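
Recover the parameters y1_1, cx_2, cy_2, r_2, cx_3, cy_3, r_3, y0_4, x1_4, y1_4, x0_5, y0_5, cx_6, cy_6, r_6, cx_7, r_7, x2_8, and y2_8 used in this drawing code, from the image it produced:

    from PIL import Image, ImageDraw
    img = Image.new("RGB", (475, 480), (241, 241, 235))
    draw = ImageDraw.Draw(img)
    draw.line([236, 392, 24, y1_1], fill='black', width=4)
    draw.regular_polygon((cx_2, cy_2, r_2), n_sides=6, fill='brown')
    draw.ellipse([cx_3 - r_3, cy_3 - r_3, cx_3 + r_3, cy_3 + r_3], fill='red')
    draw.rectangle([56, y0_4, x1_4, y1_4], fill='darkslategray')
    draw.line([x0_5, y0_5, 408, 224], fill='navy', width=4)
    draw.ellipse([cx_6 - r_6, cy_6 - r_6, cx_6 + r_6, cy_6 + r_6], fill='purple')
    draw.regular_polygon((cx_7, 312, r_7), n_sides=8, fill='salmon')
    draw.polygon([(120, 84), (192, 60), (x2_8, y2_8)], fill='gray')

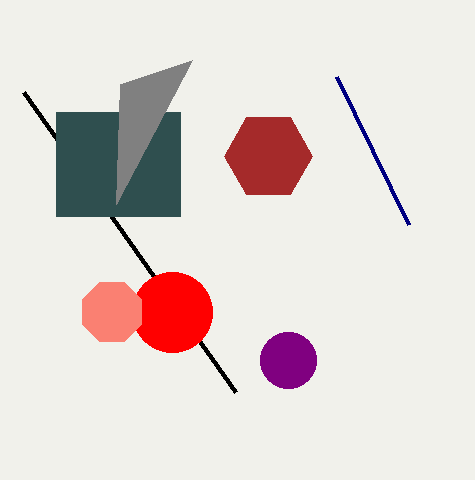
y1_1 = 92; cx_2 = 268; cy_2 = 156; r_2 = 44; cx_3 = 172; cy_3 = 312; r_3 = 40; y0_4 = 112; x1_4 = 180; y1_4 = 216; x0_5 = 336; y0_5 = 76; cx_6 = 288; cy_6 = 360; r_6 = 28; cx_7 = 112; r_7 = 32; x2_8 = 116; y2_8 = 204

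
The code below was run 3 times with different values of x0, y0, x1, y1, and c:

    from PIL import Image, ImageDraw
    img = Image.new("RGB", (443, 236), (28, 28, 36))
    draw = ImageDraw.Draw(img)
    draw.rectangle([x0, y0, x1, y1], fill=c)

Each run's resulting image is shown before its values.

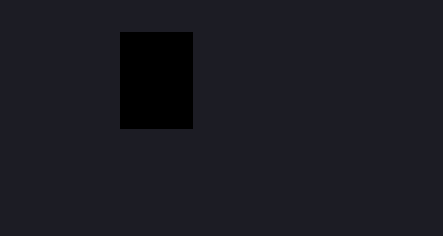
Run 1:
x0 = 120, y0 = 32, x1 = 192, y1 = 128, c = 'black'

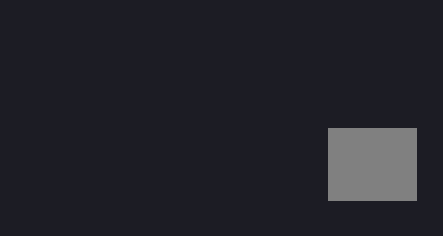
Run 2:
x0 = 328
y0 = 128
x1 = 416
y1 = 200
c = 'gray'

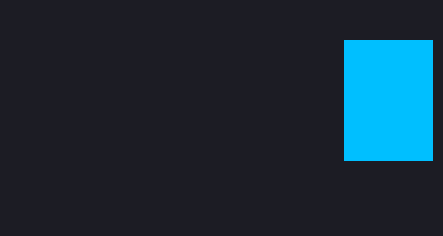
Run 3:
x0 = 344; y0 = 40; x1 = 432; y1 = 160; c = 'deepskyblue'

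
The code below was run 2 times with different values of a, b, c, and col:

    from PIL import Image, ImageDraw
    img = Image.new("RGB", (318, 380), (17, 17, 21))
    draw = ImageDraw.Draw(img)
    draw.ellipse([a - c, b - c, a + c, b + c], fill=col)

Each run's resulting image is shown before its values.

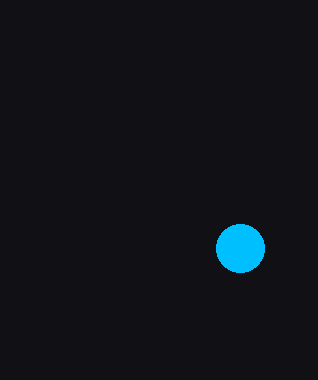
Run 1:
a = 240; b = 248; c = 24; col = 'deepskyblue'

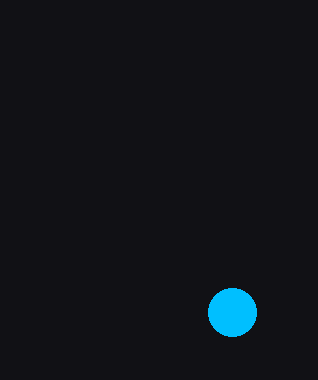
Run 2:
a = 232; b = 312; c = 24; col = 'deepskyblue'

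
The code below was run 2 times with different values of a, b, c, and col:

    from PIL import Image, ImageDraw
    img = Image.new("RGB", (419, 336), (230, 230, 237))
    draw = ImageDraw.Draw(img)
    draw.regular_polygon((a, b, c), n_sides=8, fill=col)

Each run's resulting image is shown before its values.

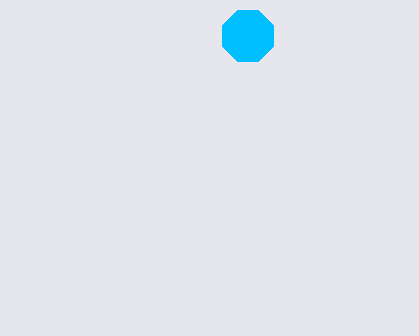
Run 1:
a = 248; b = 36; c = 28; col = 'deepskyblue'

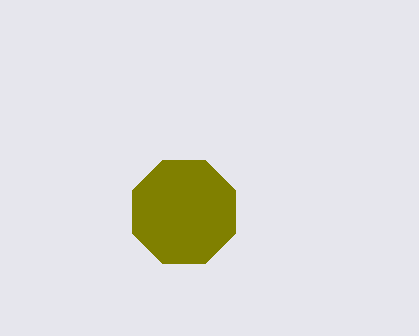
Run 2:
a = 184
b = 212
c = 56
col = 'olive'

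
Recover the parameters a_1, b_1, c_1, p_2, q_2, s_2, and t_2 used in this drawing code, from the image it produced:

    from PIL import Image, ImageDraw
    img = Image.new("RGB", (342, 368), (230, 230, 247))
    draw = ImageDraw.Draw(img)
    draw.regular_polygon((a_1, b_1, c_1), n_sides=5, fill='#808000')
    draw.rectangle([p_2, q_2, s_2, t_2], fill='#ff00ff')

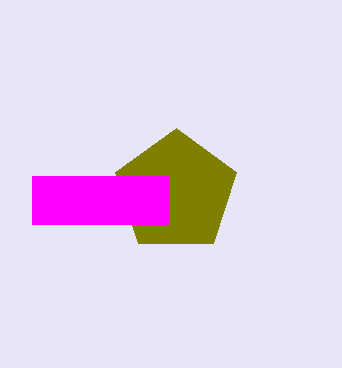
a_1 = 176, b_1 = 192, c_1 = 64, p_2 = 32, q_2 = 176, s_2 = 168, t_2 = 224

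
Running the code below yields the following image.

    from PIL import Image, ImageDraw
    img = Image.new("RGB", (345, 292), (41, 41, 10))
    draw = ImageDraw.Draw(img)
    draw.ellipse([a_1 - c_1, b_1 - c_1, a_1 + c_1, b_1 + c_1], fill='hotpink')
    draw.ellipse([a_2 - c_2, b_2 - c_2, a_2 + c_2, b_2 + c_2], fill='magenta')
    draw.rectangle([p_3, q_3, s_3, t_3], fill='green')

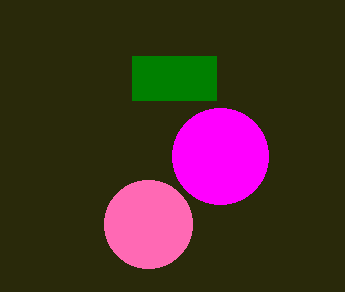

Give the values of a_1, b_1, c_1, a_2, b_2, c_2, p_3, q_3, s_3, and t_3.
a_1 = 148; b_1 = 224; c_1 = 44; a_2 = 220; b_2 = 156; c_2 = 48; p_3 = 132; q_3 = 56; s_3 = 216; t_3 = 100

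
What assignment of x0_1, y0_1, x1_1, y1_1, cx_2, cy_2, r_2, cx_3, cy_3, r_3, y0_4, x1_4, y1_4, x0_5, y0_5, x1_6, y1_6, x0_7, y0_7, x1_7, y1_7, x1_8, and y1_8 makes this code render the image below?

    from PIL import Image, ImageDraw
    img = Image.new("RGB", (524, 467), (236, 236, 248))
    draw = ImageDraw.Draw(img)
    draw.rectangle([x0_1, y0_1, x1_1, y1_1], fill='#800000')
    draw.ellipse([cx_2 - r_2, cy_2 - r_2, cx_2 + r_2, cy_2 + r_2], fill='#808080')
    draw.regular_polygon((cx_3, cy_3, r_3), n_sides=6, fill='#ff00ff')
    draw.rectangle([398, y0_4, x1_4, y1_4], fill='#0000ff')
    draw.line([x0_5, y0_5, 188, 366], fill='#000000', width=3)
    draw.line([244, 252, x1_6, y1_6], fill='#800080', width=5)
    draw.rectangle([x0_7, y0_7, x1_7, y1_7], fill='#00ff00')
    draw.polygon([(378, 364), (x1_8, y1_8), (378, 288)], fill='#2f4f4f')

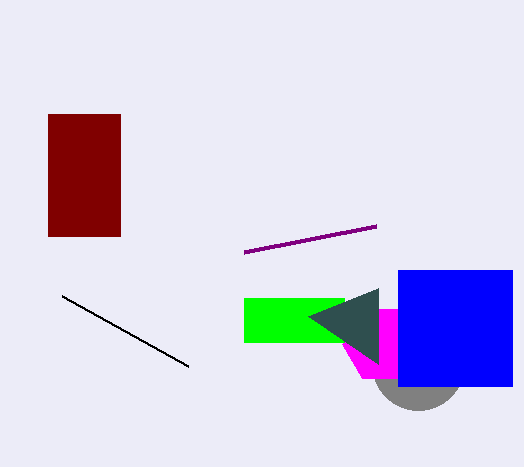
x0_1 = 48
y0_1 = 114
x1_1 = 120
y1_1 = 236
cx_2 = 418
cy_2 = 364
r_2 = 46
cx_3 = 382
cy_3 = 344
r_3 = 40
y0_4 = 270
x1_4 = 512
y1_4 = 386
x0_5 = 62
y0_5 = 296
x1_6 = 376
y1_6 = 226
x0_7 = 244
y0_7 = 298
x1_7 = 344
y1_7 = 342
x1_8 = 308
y1_8 = 316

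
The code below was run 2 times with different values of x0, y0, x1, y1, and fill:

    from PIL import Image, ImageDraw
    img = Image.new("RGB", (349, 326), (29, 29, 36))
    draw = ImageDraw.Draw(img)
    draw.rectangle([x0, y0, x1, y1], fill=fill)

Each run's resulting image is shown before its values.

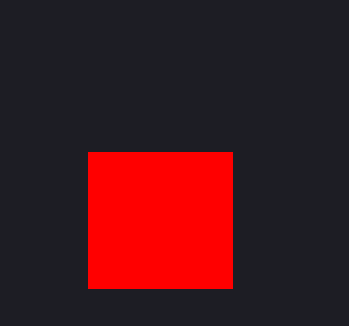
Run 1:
x0 = 88, y0 = 152, x1 = 232, y1 = 288, fill = 'red'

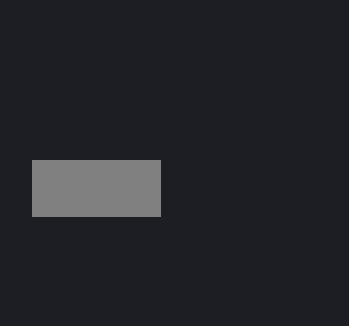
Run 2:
x0 = 32
y0 = 160
x1 = 160
y1 = 216
fill = 'gray'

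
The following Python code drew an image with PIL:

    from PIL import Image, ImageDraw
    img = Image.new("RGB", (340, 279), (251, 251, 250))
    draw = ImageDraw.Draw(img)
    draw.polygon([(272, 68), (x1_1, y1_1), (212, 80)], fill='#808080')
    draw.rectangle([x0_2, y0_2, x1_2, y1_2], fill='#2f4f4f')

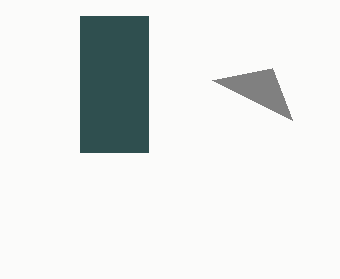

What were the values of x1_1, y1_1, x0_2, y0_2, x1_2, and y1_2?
x1_1 = 292
y1_1 = 120
x0_2 = 80
y0_2 = 16
x1_2 = 148
y1_2 = 152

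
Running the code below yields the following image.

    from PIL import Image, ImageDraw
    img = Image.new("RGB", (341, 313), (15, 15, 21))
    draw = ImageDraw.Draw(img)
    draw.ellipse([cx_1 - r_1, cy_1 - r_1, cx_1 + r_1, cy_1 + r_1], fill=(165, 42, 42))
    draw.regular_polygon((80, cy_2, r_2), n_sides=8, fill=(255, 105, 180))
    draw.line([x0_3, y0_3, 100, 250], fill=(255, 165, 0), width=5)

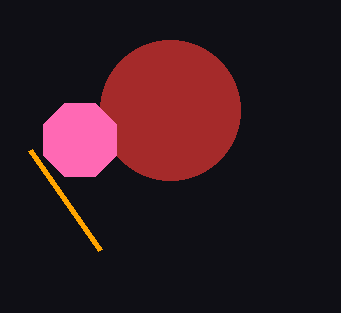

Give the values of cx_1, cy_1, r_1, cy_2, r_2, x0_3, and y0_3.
cx_1 = 170, cy_1 = 110, r_1 = 70, cy_2 = 140, r_2 = 40, x0_3 = 30, y0_3 = 150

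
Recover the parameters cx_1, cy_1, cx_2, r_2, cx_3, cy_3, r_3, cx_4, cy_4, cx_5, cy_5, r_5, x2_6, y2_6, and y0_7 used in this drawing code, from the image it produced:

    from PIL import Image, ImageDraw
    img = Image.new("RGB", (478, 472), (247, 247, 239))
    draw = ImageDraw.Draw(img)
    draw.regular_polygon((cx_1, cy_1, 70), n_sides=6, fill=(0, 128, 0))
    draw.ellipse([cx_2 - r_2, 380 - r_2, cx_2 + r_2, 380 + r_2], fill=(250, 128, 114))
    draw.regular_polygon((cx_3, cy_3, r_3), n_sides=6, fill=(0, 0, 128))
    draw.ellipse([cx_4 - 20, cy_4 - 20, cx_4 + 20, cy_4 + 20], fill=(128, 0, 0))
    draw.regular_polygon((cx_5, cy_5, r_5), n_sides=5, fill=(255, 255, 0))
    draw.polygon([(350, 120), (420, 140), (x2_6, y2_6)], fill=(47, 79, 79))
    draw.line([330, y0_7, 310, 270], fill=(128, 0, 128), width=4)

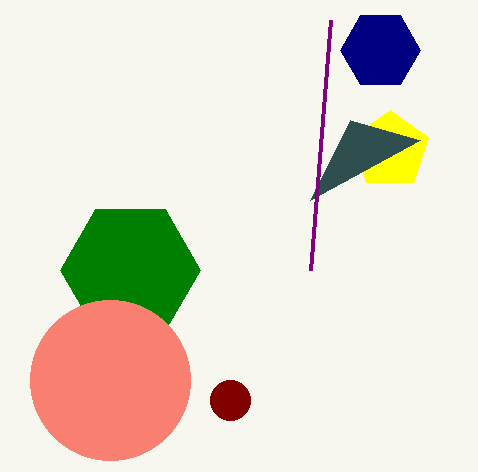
cx_1 = 130
cy_1 = 270
cx_2 = 110
r_2 = 80
cx_3 = 380
cy_3 = 50
r_3 = 40
cx_4 = 230
cy_4 = 400
cx_5 = 390
cy_5 = 150
r_5 = 40
x2_6 = 310
y2_6 = 200
y0_7 = 20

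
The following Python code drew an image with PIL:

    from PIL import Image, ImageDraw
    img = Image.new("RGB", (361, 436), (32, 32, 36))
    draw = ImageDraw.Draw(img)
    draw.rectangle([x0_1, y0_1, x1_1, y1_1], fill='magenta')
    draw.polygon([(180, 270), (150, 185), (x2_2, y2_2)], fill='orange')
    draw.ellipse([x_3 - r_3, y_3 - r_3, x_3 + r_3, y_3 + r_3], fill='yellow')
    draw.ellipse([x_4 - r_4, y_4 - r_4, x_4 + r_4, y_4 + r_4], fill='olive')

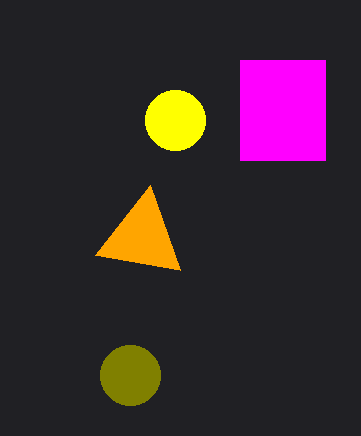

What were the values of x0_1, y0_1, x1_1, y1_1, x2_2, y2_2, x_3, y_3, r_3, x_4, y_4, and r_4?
x0_1 = 240, y0_1 = 60, x1_1 = 325, y1_1 = 160, x2_2 = 95, y2_2 = 255, x_3 = 175, y_3 = 120, r_3 = 30, x_4 = 130, y_4 = 375, r_4 = 30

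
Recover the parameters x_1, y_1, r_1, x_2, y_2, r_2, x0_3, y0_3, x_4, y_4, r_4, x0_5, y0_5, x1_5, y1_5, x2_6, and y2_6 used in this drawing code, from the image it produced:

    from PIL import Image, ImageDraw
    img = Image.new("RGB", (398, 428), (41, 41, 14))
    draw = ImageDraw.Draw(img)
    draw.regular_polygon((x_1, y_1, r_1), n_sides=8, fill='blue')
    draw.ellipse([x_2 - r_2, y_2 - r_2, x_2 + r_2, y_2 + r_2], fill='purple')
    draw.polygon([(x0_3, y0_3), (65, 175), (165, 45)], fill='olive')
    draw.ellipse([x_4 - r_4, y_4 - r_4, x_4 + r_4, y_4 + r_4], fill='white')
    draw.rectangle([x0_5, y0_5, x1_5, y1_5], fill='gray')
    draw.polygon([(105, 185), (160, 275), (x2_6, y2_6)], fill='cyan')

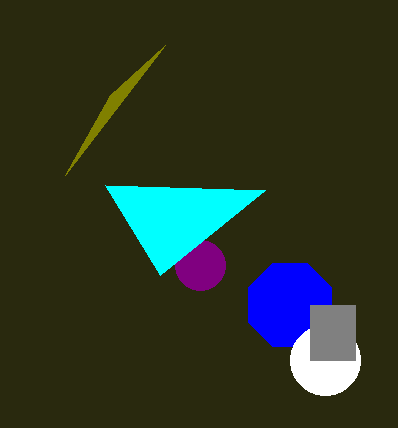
x_1 = 290, y_1 = 305, r_1 = 45, x_2 = 200, y_2 = 265, r_2 = 25, x0_3 = 110, y0_3 = 95, x_4 = 325, y_4 = 360, r_4 = 35, x0_5 = 310, y0_5 = 305, x1_5 = 355, y1_5 = 360, x2_6 = 265, y2_6 = 190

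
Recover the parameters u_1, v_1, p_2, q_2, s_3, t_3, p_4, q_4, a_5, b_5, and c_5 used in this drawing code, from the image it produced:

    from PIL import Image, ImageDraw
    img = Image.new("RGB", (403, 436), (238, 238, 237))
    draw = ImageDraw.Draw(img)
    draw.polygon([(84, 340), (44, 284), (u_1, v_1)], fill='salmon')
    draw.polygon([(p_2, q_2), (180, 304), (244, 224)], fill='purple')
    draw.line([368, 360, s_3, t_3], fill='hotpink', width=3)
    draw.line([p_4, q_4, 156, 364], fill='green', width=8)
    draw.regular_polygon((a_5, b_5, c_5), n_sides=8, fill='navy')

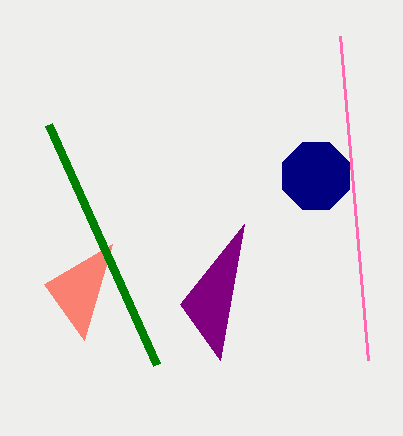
u_1 = 112, v_1 = 244, p_2 = 220, q_2 = 360, s_3 = 340, t_3 = 36, p_4 = 48, q_4 = 124, a_5 = 316, b_5 = 176, c_5 = 36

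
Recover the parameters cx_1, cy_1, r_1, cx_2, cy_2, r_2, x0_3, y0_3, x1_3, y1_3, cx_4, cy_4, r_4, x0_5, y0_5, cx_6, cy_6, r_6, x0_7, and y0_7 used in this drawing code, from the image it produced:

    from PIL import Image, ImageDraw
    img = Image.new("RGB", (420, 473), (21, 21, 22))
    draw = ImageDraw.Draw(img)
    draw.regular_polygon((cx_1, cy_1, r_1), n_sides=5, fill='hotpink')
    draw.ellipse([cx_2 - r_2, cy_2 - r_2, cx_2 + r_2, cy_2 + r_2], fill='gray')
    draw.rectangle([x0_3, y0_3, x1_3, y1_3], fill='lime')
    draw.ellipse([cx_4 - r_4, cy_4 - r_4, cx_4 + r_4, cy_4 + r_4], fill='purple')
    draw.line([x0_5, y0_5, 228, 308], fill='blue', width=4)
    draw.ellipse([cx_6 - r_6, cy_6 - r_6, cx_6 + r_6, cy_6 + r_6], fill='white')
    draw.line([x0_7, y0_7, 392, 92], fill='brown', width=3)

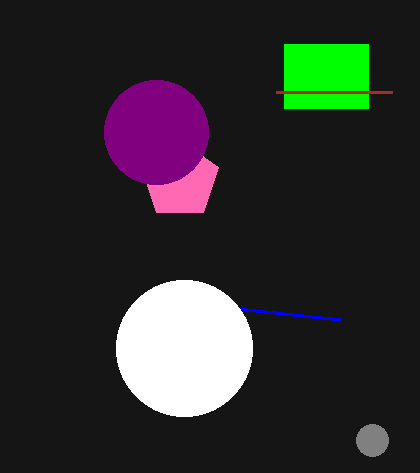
cx_1 = 180
cy_1 = 180
r_1 = 40
cx_2 = 372
cy_2 = 440
r_2 = 16
x0_3 = 284
y0_3 = 44
x1_3 = 368
y1_3 = 108
cx_4 = 156
cy_4 = 132
r_4 = 52
x0_5 = 340
y0_5 = 320
cx_6 = 184
cy_6 = 348
r_6 = 68
x0_7 = 276
y0_7 = 92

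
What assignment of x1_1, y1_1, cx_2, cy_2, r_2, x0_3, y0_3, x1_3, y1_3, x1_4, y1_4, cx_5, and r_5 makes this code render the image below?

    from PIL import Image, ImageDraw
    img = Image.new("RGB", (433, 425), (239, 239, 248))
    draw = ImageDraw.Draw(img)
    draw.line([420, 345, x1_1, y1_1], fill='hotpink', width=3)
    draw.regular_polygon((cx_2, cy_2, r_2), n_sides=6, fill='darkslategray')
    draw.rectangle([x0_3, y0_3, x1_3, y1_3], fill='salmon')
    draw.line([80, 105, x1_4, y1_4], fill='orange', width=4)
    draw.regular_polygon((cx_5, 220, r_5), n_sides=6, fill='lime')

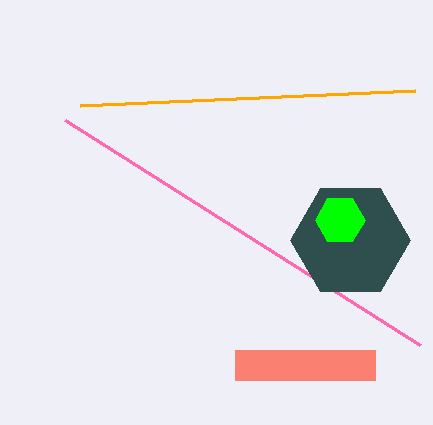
x1_1 = 65, y1_1 = 120, cx_2 = 350, cy_2 = 240, r_2 = 60, x0_3 = 235, y0_3 = 350, x1_3 = 375, y1_3 = 380, x1_4 = 415, y1_4 = 90, cx_5 = 340, r_5 = 25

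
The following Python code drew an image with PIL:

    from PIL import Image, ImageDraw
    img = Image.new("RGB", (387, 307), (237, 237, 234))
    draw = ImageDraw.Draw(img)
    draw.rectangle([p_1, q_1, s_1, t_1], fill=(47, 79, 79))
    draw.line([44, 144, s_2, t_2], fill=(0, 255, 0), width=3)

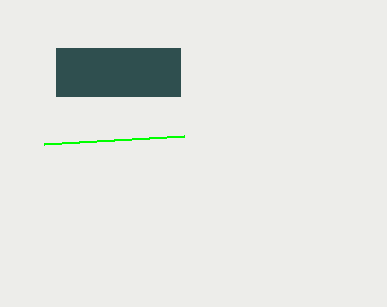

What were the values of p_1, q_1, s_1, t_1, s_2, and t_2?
p_1 = 56; q_1 = 48; s_1 = 180; t_1 = 96; s_2 = 184; t_2 = 136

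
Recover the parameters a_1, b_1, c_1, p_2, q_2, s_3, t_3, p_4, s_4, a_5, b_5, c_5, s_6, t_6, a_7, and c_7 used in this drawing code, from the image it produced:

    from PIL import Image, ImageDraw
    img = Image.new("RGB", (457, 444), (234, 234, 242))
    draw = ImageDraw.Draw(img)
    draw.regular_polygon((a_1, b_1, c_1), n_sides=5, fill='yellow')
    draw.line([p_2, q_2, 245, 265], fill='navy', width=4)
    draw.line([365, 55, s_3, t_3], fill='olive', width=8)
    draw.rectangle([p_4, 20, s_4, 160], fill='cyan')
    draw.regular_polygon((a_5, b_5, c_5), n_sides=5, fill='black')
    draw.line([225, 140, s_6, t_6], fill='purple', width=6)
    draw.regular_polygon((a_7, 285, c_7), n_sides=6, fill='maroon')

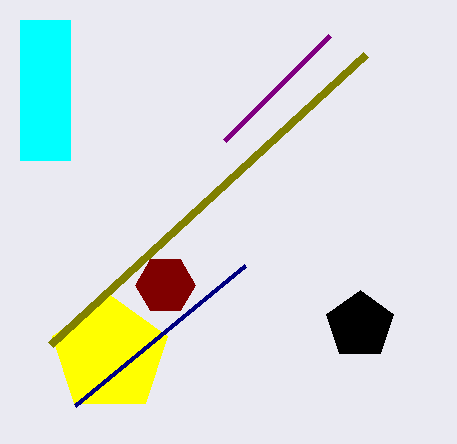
a_1 = 110, b_1 = 355, c_1 = 60, p_2 = 75, q_2 = 405, s_3 = 50, t_3 = 345, p_4 = 20, s_4 = 70, a_5 = 360, b_5 = 325, c_5 = 35, s_6 = 330, t_6 = 35, a_7 = 165, c_7 = 30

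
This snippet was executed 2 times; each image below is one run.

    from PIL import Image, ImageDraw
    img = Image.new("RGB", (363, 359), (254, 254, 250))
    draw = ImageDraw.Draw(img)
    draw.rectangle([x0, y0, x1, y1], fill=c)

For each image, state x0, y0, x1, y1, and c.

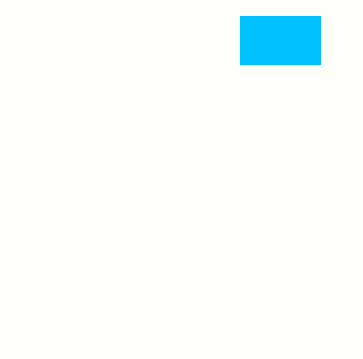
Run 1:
x0 = 240; y0 = 16; x1 = 320; y1 = 64; c = 'deepskyblue'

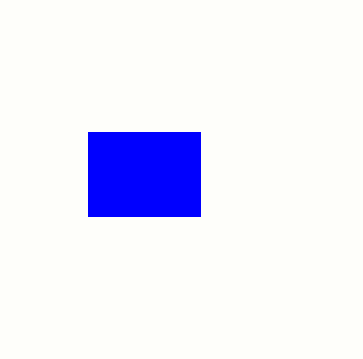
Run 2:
x0 = 88
y0 = 132
x1 = 200
y1 = 216
c = 'blue'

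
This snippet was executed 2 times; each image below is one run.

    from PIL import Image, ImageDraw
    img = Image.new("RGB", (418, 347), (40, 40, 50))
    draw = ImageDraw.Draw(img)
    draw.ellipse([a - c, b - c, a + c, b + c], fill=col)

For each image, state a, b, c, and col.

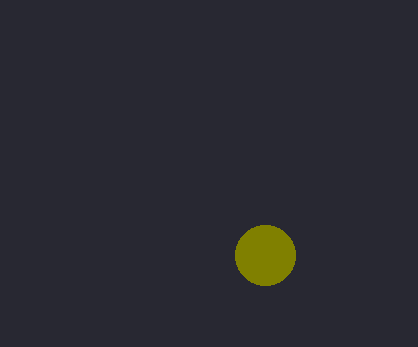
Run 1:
a = 265
b = 255
c = 30
col = 'olive'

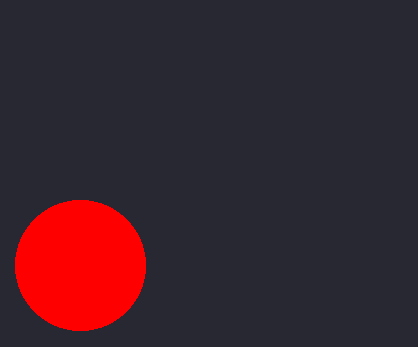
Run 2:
a = 80; b = 265; c = 65; col = 'red'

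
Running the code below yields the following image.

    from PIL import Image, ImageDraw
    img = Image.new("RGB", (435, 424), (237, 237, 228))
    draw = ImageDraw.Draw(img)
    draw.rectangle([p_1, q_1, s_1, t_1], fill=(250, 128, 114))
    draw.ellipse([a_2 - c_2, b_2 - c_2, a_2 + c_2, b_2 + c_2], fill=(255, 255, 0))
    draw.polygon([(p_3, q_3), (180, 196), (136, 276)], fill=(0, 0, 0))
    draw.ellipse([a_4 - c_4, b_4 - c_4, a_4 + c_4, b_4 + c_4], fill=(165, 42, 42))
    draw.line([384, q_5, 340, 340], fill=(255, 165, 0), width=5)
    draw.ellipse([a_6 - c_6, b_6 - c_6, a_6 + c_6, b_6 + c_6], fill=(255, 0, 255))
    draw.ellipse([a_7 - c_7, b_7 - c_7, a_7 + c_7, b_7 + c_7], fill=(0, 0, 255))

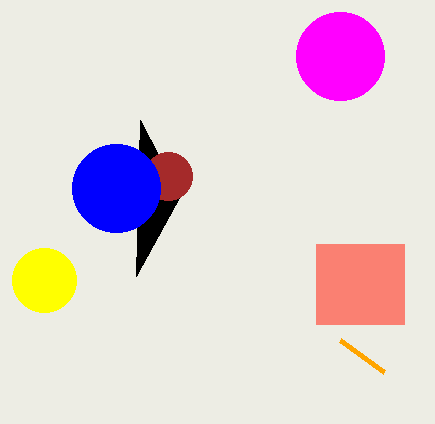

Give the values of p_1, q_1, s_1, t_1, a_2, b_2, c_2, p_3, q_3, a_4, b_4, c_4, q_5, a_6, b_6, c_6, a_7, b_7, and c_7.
p_1 = 316
q_1 = 244
s_1 = 404
t_1 = 324
a_2 = 44
b_2 = 280
c_2 = 32
p_3 = 140
q_3 = 120
a_4 = 168
b_4 = 176
c_4 = 24
q_5 = 372
a_6 = 340
b_6 = 56
c_6 = 44
a_7 = 116
b_7 = 188
c_7 = 44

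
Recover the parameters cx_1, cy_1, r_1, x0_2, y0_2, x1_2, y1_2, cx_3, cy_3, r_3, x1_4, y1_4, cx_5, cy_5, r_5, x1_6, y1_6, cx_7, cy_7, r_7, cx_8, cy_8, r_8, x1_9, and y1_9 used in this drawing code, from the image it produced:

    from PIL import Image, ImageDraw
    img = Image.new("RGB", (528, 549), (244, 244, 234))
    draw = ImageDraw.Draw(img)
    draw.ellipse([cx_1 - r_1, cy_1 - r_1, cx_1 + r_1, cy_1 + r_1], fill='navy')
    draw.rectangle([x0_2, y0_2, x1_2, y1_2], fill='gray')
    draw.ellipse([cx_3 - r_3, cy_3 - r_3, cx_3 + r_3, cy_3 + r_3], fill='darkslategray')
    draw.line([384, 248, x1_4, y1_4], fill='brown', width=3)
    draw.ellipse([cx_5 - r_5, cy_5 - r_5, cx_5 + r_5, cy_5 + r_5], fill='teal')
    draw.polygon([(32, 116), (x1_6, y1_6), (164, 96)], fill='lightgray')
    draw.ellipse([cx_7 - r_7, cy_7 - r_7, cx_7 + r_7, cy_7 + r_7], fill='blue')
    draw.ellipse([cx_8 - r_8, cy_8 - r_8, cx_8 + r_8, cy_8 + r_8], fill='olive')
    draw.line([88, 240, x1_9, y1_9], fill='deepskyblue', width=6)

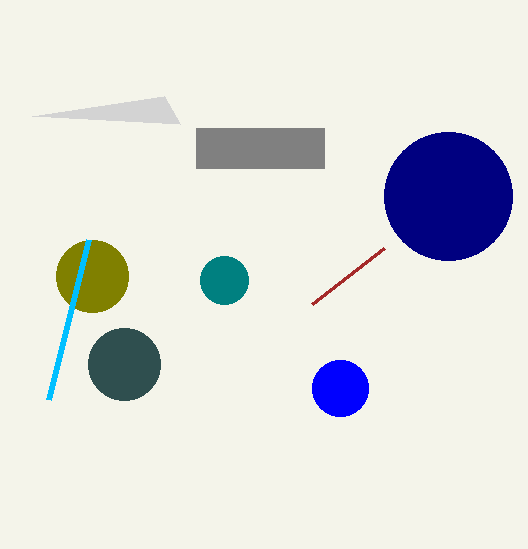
cx_1 = 448, cy_1 = 196, r_1 = 64, x0_2 = 196, y0_2 = 128, x1_2 = 324, y1_2 = 168, cx_3 = 124, cy_3 = 364, r_3 = 36, x1_4 = 312, y1_4 = 304, cx_5 = 224, cy_5 = 280, r_5 = 24, x1_6 = 180, y1_6 = 124, cx_7 = 340, cy_7 = 388, r_7 = 28, cx_8 = 92, cy_8 = 276, r_8 = 36, x1_9 = 48, y1_9 = 400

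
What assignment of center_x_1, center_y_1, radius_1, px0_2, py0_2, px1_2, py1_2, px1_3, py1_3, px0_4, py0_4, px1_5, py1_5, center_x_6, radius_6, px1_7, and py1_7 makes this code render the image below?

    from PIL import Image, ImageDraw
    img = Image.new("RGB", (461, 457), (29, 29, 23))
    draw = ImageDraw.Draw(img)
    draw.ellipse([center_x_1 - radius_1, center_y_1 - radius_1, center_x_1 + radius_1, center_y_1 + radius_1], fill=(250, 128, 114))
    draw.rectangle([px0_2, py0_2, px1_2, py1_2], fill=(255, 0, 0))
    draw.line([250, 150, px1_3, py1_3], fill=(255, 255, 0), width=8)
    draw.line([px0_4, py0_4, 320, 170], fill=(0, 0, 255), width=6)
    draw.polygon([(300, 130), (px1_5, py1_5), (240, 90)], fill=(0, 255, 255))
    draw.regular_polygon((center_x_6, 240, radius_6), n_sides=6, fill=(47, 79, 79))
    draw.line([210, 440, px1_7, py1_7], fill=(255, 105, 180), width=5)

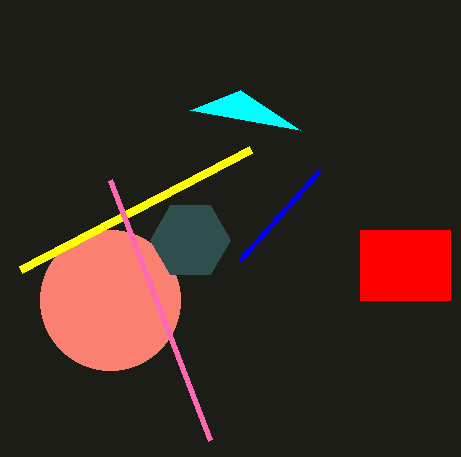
center_x_1 = 110, center_y_1 = 300, radius_1 = 70, px0_2 = 360, py0_2 = 230, px1_2 = 450, py1_2 = 300, px1_3 = 20, py1_3 = 270, px0_4 = 240, py0_4 = 260, px1_5 = 190, py1_5 = 110, center_x_6 = 190, radius_6 = 40, px1_7 = 110, py1_7 = 180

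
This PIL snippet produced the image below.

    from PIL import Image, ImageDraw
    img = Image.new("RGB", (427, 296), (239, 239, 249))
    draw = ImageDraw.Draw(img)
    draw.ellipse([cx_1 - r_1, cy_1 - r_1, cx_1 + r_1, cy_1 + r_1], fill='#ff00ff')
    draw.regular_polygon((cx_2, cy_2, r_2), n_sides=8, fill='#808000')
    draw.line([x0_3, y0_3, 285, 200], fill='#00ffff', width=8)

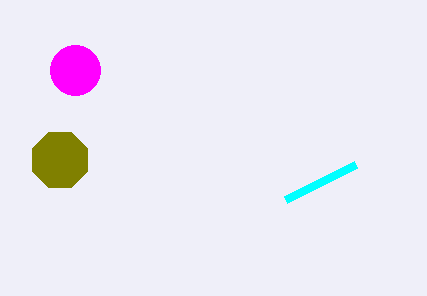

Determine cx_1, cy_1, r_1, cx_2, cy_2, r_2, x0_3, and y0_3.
cx_1 = 75, cy_1 = 70, r_1 = 25, cx_2 = 60, cy_2 = 160, r_2 = 30, x0_3 = 355, y0_3 = 165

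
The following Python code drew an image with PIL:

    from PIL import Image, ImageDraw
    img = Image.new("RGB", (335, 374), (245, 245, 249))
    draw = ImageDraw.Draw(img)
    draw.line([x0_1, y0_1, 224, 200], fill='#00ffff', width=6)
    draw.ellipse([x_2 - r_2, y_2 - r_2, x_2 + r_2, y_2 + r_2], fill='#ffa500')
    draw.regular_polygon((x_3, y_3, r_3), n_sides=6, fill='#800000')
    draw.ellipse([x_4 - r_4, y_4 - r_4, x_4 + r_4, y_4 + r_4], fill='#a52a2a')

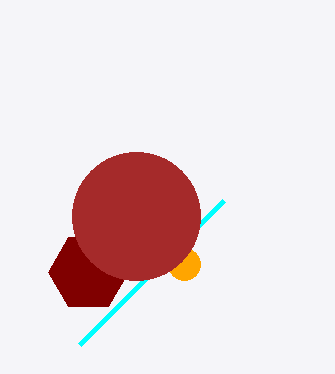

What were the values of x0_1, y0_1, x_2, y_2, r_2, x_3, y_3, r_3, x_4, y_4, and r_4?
x0_1 = 80
y0_1 = 344
x_2 = 184
y_2 = 264
r_2 = 16
x_3 = 88
y_3 = 272
r_3 = 40
x_4 = 136
y_4 = 216
r_4 = 64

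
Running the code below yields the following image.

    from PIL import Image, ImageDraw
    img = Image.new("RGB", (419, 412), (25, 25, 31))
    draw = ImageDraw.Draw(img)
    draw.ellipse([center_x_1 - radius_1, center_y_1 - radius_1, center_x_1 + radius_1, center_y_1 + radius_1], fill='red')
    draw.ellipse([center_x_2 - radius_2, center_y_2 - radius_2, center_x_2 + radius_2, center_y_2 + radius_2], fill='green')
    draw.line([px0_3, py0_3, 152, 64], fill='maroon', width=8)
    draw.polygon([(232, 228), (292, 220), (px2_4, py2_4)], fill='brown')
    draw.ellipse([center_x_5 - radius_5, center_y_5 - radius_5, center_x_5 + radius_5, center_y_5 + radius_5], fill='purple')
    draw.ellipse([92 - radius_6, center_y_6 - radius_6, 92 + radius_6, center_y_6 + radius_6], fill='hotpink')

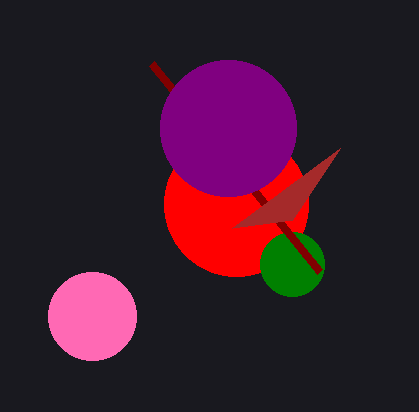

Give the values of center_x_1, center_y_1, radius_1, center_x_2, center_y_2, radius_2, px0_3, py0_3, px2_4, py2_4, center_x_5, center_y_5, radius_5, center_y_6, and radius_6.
center_x_1 = 236
center_y_1 = 204
radius_1 = 72
center_x_2 = 292
center_y_2 = 264
radius_2 = 32
px0_3 = 320
py0_3 = 272
px2_4 = 340
py2_4 = 148
center_x_5 = 228
center_y_5 = 128
radius_5 = 68
center_y_6 = 316
radius_6 = 44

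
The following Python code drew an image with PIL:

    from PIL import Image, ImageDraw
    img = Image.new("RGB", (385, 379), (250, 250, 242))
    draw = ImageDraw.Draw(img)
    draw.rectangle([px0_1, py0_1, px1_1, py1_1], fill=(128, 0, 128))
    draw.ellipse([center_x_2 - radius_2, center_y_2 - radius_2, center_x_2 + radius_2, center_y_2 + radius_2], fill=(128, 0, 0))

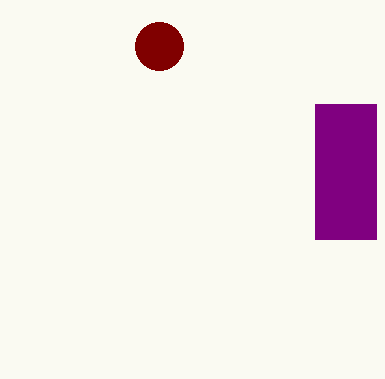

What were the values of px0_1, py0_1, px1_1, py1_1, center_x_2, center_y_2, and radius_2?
px0_1 = 315, py0_1 = 104, px1_1 = 376, py1_1 = 239, center_x_2 = 159, center_y_2 = 46, radius_2 = 24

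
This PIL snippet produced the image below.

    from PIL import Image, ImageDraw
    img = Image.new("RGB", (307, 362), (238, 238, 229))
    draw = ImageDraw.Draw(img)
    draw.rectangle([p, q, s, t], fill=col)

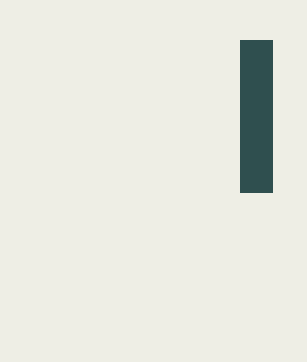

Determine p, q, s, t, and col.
p = 240; q = 40; s = 272; t = 192; col = 'darkslategray'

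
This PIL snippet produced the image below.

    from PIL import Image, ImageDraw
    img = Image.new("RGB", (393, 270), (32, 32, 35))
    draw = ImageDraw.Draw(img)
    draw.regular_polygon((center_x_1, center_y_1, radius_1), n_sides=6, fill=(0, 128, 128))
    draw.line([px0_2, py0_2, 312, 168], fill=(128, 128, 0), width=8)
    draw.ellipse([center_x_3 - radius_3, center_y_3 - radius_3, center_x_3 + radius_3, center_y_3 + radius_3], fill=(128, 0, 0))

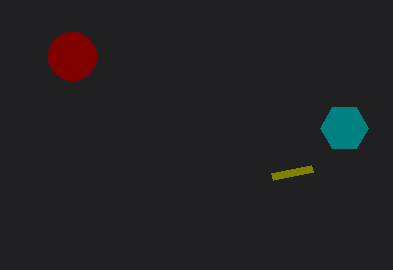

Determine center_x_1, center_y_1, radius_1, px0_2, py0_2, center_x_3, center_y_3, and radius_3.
center_x_1 = 344
center_y_1 = 128
radius_1 = 24
px0_2 = 272
py0_2 = 176
center_x_3 = 72
center_y_3 = 56
radius_3 = 24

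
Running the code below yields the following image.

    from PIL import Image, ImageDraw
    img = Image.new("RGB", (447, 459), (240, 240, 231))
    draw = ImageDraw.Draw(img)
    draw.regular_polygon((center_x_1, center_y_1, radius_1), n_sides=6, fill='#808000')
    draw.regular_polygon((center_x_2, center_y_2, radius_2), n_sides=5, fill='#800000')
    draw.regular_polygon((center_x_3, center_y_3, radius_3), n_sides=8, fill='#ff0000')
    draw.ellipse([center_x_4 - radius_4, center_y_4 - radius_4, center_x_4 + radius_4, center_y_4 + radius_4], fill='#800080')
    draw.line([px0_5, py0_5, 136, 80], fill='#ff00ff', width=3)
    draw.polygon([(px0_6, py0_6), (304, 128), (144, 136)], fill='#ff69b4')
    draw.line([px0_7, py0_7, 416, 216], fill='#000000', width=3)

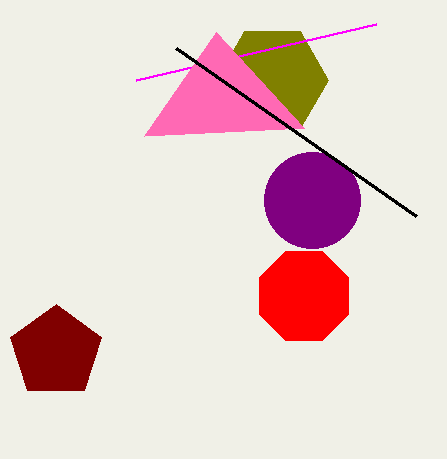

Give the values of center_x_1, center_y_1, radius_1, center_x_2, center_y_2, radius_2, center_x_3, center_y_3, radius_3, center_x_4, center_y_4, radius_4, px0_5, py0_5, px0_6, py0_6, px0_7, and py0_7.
center_x_1 = 272; center_y_1 = 80; radius_1 = 56; center_x_2 = 56; center_y_2 = 352; radius_2 = 48; center_x_3 = 304; center_y_3 = 296; radius_3 = 48; center_x_4 = 312; center_y_4 = 200; radius_4 = 48; px0_5 = 376; py0_5 = 24; px0_6 = 216; py0_6 = 32; px0_7 = 176; py0_7 = 48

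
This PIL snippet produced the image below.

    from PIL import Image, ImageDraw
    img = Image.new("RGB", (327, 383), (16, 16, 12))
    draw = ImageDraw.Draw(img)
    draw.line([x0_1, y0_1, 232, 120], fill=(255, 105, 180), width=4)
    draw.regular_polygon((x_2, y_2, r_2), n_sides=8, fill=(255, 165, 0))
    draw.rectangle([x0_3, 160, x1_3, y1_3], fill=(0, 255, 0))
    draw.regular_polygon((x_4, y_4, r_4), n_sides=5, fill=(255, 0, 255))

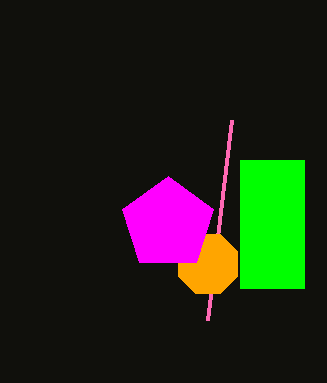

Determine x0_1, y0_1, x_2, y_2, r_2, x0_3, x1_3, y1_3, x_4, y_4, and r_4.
x0_1 = 208; y0_1 = 320; x_2 = 208; y_2 = 264; r_2 = 32; x0_3 = 240; x1_3 = 304; y1_3 = 288; x_4 = 168; y_4 = 224; r_4 = 48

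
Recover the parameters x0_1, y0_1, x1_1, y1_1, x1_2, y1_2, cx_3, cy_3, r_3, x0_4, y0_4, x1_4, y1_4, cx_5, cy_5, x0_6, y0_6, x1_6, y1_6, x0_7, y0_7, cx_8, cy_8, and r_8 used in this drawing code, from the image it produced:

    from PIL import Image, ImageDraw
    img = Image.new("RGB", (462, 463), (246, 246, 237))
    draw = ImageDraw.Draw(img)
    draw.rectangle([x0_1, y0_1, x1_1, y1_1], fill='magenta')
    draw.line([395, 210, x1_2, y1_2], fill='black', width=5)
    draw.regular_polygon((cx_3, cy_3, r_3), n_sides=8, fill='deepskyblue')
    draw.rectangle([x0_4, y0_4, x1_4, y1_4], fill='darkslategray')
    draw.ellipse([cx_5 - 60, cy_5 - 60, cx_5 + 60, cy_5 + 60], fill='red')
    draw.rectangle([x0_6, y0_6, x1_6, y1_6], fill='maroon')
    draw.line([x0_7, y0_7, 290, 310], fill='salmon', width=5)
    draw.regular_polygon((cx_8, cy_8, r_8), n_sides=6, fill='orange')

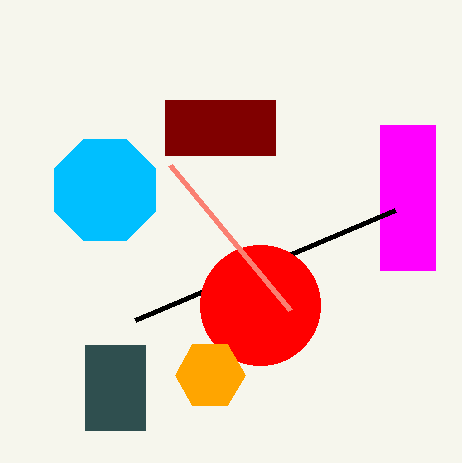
x0_1 = 380; y0_1 = 125; x1_1 = 435; y1_1 = 270; x1_2 = 135; y1_2 = 320; cx_3 = 105; cy_3 = 190; r_3 = 55; x0_4 = 85; y0_4 = 345; x1_4 = 145; y1_4 = 430; cx_5 = 260; cy_5 = 305; x0_6 = 165; y0_6 = 100; x1_6 = 275; y1_6 = 155; x0_7 = 170; y0_7 = 165; cx_8 = 210; cy_8 = 375; r_8 = 35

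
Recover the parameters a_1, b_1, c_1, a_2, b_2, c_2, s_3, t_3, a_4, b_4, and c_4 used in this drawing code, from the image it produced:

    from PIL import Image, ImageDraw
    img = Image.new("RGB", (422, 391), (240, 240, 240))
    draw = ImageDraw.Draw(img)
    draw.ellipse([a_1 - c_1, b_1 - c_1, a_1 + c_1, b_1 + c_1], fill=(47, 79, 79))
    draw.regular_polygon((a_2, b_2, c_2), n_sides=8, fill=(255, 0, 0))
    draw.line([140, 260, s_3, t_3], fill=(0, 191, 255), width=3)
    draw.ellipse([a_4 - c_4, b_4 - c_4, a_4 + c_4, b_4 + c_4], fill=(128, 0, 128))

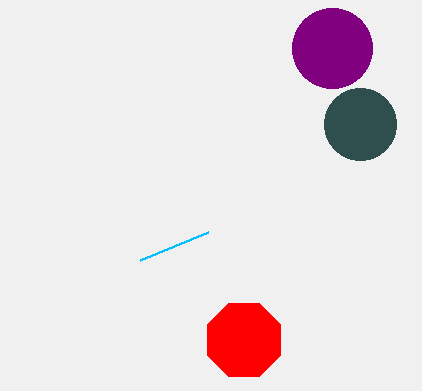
a_1 = 360
b_1 = 124
c_1 = 36
a_2 = 244
b_2 = 340
c_2 = 40
s_3 = 208
t_3 = 232
a_4 = 332
b_4 = 48
c_4 = 40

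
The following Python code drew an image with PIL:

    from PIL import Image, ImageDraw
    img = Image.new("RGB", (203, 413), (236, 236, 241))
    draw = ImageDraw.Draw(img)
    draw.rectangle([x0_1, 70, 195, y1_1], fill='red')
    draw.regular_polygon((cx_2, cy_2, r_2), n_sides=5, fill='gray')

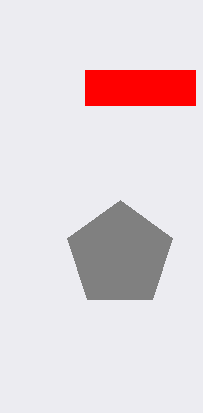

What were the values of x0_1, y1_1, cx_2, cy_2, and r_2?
x0_1 = 85; y1_1 = 105; cx_2 = 120; cy_2 = 255; r_2 = 55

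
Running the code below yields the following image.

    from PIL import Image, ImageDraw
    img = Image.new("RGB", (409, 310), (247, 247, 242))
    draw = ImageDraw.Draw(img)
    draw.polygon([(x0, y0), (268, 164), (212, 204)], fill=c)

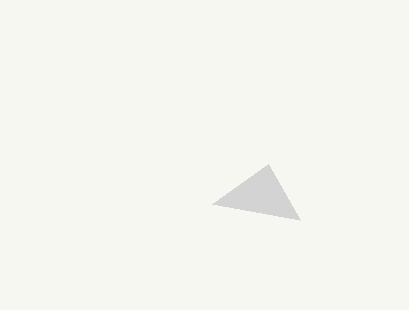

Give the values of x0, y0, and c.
x0 = 300
y0 = 220
c = 'lightgray'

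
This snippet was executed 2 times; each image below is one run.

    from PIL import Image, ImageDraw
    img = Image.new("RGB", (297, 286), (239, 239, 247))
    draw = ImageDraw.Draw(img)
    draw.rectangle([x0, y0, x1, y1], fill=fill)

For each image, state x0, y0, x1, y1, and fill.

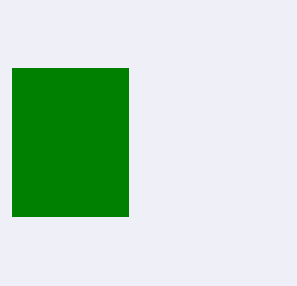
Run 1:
x0 = 12
y0 = 68
x1 = 128
y1 = 216
fill = 'green'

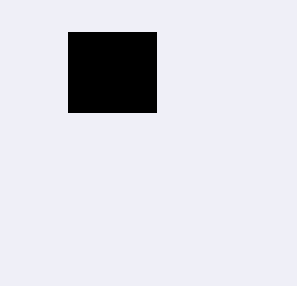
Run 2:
x0 = 68, y0 = 32, x1 = 156, y1 = 112, fill = 'black'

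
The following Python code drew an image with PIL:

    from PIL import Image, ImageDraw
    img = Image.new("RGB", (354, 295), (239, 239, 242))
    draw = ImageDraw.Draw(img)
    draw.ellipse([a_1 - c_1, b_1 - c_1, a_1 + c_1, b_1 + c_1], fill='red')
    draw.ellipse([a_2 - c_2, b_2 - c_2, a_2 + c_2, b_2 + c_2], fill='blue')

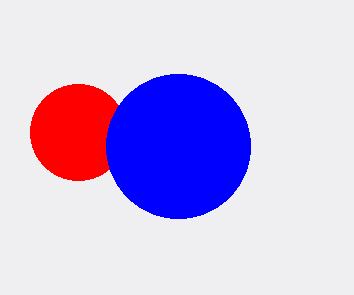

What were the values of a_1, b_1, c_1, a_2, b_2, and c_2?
a_1 = 78, b_1 = 132, c_1 = 48, a_2 = 178, b_2 = 146, c_2 = 72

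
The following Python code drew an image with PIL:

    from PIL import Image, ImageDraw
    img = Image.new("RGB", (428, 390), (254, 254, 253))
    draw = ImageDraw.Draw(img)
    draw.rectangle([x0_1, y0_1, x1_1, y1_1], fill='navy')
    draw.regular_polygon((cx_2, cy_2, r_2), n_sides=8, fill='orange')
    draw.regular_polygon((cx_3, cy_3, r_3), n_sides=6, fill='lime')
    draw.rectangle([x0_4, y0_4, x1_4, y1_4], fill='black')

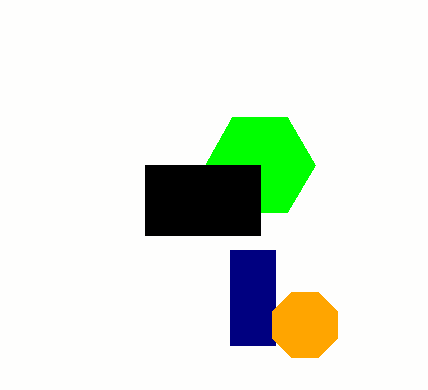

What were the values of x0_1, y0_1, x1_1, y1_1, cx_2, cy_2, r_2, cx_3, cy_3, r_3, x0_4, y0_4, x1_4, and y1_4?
x0_1 = 230
y0_1 = 250
x1_1 = 275
y1_1 = 345
cx_2 = 305
cy_2 = 325
r_2 = 35
cx_3 = 260
cy_3 = 165
r_3 = 55
x0_4 = 145
y0_4 = 165
x1_4 = 260
y1_4 = 235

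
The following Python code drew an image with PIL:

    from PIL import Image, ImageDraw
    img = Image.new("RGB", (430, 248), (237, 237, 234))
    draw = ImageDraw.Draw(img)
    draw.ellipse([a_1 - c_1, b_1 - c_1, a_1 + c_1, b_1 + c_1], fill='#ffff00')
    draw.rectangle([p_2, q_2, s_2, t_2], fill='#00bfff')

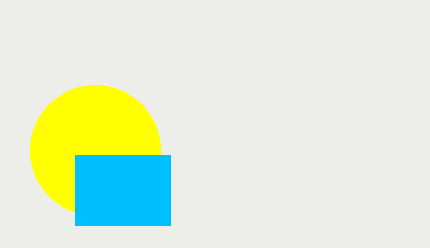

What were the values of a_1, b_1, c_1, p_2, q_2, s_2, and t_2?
a_1 = 95
b_1 = 150
c_1 = 65
p_2 = 75
q_2 = 155
s_2 = 170
t_2 = 225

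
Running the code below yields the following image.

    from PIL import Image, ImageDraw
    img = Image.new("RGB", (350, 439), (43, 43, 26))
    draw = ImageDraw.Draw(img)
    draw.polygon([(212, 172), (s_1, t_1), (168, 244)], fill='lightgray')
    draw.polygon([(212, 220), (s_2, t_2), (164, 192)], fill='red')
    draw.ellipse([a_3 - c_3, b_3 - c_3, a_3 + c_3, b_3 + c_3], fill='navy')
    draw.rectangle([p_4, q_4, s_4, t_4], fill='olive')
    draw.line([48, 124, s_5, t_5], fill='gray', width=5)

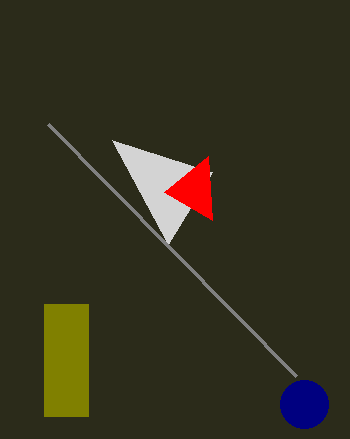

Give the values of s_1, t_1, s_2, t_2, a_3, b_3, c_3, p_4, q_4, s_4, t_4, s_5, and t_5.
s_1 = 112; t_1 = 140; s_2 = 208; t_2 = 156; a_3 = 304; b_3 = 404; c_3 = 24; p_4 = 44; q_4 = 304; s_4 = 88; t_4 = 416; s_5 = 296; t_5 = 376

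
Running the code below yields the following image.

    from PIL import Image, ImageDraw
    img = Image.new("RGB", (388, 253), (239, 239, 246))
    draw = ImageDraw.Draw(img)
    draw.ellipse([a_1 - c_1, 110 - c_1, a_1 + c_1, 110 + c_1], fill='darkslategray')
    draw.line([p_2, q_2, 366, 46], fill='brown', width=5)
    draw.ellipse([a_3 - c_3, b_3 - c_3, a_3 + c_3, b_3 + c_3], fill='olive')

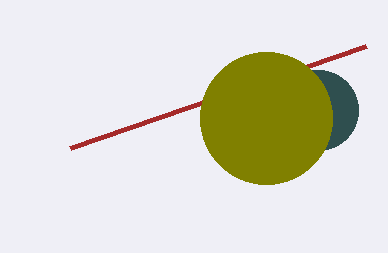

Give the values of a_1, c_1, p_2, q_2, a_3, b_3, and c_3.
a_1 = 318, c_1 = 40, p_2 = 70, q_2 = 148, a_3 = 266, b_3 = 118, c_3 = 66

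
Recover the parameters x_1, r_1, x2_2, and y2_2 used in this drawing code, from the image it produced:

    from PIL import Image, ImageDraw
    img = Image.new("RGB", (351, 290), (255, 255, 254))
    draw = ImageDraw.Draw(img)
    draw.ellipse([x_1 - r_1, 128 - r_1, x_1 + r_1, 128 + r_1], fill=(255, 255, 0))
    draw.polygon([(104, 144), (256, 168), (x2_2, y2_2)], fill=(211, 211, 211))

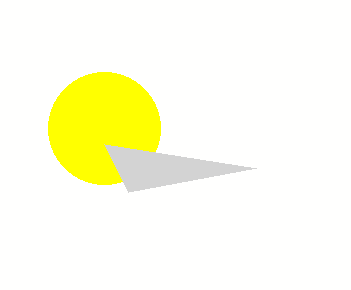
x_1 = 104; r_1 = 56; x2_2 = 128; y2_2 = 192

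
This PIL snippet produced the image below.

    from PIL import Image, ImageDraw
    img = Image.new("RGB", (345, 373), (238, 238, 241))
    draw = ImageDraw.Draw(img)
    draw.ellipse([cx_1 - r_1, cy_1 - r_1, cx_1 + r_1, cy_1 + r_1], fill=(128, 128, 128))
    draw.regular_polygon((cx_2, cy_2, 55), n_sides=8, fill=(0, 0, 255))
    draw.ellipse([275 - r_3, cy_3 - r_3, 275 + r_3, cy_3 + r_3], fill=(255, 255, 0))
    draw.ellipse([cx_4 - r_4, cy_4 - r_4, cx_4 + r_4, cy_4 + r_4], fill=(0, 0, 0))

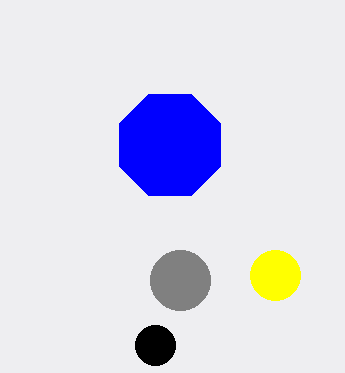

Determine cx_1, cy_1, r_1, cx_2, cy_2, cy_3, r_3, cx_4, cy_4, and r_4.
cx_1 = 180
cy_1 = 280
r_1 = 30
cx_2 = 170
cy_2 = 145
cy_3 = 275
r_3 = 25
cx_4 = 155
cy_4 = 345
r_4 = 20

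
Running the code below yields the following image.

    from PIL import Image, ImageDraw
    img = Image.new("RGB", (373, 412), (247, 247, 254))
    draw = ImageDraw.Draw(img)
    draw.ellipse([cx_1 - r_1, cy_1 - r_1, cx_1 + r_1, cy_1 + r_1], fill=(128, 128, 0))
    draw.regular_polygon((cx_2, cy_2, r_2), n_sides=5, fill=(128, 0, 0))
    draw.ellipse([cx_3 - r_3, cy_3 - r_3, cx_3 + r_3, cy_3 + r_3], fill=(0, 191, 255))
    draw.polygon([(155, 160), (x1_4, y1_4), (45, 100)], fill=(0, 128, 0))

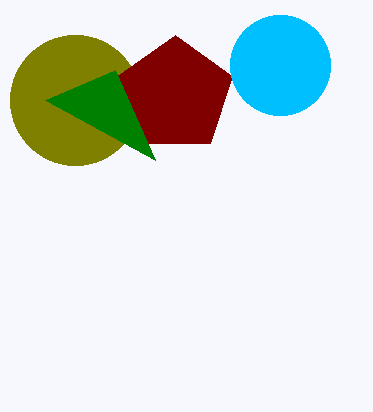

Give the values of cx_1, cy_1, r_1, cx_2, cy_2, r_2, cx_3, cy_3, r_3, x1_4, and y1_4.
cx_1 = 75
cy_1 = 100
r_1 = 65
cx_2 = 175
cy_2 = 95
r_2 = 60
cx_3 = 280
cy_3 = 65
r_3 = 50
x1_4 = 115
y1_4 = 70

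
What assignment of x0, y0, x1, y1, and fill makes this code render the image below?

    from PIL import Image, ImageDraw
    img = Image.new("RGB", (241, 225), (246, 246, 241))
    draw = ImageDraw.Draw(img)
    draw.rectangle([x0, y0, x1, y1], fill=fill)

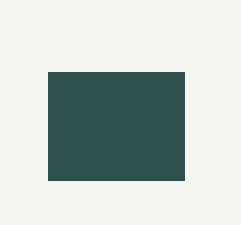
x0 = 48, y0 = 72, x1 = 184, y1 = 180, fill = 'darkslategray'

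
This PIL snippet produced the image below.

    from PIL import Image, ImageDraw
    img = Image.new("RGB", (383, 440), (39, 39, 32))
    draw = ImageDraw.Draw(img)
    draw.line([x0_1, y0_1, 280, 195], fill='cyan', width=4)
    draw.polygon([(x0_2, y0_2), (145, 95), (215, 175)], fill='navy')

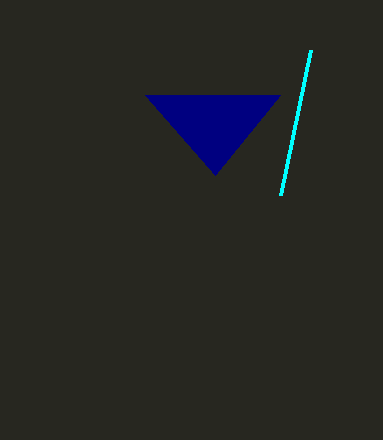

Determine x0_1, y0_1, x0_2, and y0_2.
x0_1 = 310; y0_1 = 50; x0_2 = 280; y0_2 = 95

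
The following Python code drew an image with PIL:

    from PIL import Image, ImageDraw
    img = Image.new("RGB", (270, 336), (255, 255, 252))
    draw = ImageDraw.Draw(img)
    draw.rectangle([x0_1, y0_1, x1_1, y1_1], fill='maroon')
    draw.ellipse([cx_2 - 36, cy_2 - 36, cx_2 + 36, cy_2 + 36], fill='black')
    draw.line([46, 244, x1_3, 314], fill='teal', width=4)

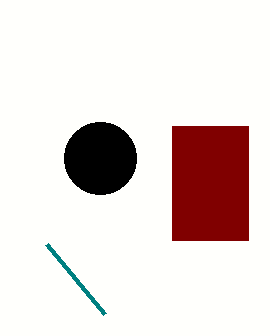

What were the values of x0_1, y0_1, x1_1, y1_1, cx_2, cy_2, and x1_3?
x0_1 = 172
y0_1 = 126
x1_1 = 248
y1_1 = 240
cx_2 = 100
cy_2 = 158
x1_3 = 104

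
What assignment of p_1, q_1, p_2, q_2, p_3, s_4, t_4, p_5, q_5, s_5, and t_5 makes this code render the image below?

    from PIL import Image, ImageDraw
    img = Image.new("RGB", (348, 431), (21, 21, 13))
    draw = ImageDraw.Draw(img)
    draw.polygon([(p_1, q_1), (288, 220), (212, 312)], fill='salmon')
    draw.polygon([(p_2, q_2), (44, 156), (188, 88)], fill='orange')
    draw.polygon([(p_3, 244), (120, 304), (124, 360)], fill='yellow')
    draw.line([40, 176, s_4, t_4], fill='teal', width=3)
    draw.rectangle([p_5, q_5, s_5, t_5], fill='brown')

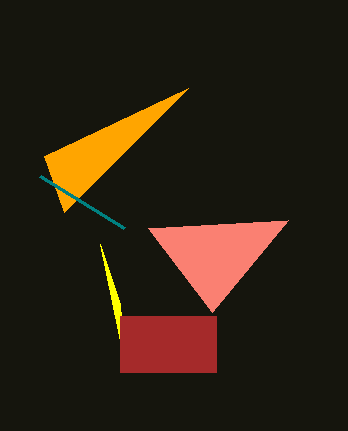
p_1 = 148
q_1 = 228
p_2 = 64
q_2 = 212
p_3 = 100
s_4 = 124
t_4 = 228
p_5 = 120
q_5 = 316
s_5 = 216
t_5 = 372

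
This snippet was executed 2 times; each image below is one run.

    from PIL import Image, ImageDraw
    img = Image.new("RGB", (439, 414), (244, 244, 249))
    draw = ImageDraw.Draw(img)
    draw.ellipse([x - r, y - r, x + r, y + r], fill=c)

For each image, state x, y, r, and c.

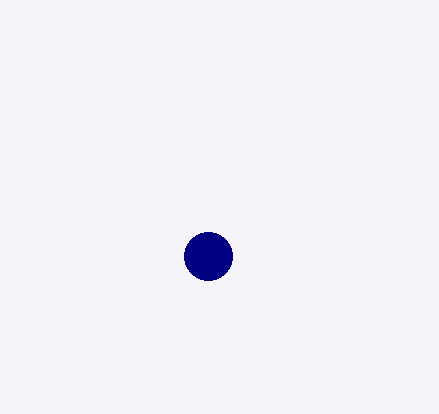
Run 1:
x = 208
y = 256
r = 24
c = 'navy'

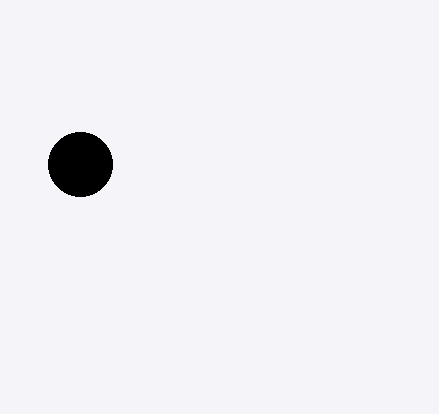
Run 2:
x = 80
y = 164
r = 32
c = 'black'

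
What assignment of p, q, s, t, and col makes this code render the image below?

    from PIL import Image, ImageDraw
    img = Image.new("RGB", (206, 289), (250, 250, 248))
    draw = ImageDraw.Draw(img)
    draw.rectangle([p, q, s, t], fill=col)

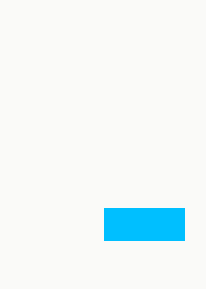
p = 104
q = 208
s = 184
t = 240
col = 'deepskyblue'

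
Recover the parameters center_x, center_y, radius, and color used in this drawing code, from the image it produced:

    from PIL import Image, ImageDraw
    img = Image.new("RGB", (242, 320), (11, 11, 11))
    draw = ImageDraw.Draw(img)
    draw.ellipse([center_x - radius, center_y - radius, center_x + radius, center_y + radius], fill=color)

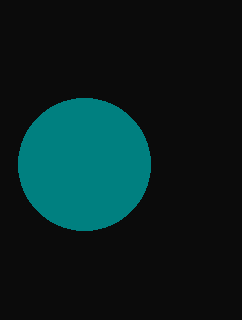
center_x = 84, center_y = 164, radius = 66, color = 'teal'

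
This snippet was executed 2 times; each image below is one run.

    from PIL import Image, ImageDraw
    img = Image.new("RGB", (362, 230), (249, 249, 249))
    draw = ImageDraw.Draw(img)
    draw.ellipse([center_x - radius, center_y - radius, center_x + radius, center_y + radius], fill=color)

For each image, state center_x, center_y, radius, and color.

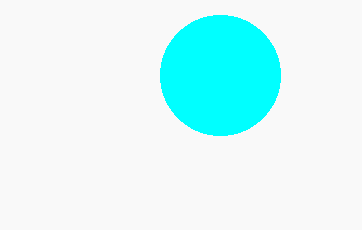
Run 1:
center_x = 220; center_y = 75; radius = 60; color = 'cyan'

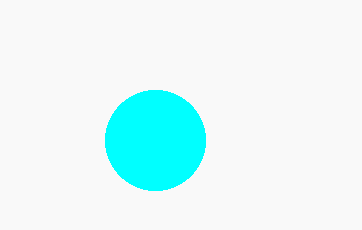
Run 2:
center_x = 155, center_y = 140, radius = 50, color = 'cyan'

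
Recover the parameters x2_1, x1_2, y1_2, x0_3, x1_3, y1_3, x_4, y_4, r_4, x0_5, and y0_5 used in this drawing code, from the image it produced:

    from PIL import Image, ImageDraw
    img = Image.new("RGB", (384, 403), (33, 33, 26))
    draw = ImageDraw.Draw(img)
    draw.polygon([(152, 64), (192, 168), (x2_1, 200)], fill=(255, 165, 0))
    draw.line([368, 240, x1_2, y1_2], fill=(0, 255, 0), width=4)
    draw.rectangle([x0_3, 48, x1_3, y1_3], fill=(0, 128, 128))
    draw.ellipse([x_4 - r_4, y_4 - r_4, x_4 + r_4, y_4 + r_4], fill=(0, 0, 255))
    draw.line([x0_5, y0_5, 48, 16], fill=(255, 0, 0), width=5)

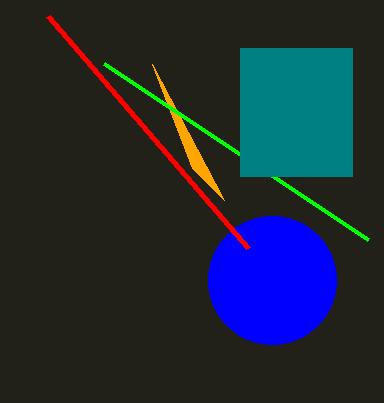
x2_1 = 224; x1_2 = 104; y1_2 = 64; x0_3 = 240; x1_3 = 352; y1_3 = 176; x_4 = 272; y_4 = 280; r_4 = 64; x0_5 = 248; y0_5 = 248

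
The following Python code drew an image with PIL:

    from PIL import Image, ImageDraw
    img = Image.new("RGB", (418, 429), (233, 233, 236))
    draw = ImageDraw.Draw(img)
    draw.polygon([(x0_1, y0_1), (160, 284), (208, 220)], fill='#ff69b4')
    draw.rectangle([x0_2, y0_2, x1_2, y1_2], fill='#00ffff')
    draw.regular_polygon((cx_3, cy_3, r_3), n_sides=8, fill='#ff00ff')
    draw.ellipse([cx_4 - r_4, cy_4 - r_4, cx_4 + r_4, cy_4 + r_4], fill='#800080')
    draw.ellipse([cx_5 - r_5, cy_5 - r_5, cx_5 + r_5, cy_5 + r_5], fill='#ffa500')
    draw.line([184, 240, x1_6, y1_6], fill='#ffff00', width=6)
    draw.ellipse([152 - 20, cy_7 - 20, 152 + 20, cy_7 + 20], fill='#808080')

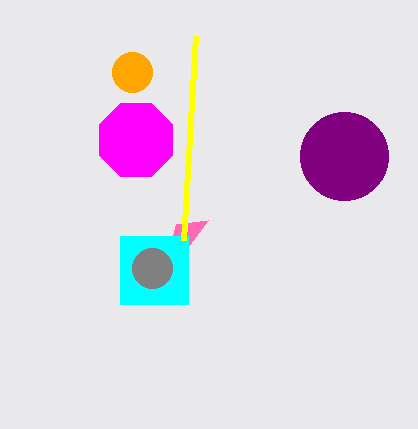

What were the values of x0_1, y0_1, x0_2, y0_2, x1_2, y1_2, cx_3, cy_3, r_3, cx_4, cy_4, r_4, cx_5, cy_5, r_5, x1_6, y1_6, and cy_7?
x0_1 = 176, y0_1 = 224, x0_2 = 120, y0_2 = 236, x1_2 = 188, y1_2 = 304, cx_3 = 136, cy_3 = 140, r_3 = 40, cx_4 = 344, cy_4 = 156, r_4 = 44, cx_5 = 132, cy_5 = 72, r_5 = 20, x1_6 = 196, y1_6 = 36, cy_7 = 268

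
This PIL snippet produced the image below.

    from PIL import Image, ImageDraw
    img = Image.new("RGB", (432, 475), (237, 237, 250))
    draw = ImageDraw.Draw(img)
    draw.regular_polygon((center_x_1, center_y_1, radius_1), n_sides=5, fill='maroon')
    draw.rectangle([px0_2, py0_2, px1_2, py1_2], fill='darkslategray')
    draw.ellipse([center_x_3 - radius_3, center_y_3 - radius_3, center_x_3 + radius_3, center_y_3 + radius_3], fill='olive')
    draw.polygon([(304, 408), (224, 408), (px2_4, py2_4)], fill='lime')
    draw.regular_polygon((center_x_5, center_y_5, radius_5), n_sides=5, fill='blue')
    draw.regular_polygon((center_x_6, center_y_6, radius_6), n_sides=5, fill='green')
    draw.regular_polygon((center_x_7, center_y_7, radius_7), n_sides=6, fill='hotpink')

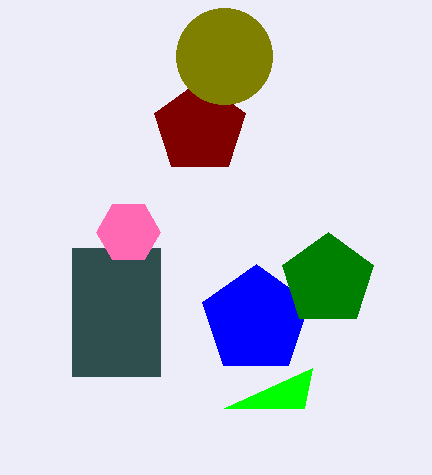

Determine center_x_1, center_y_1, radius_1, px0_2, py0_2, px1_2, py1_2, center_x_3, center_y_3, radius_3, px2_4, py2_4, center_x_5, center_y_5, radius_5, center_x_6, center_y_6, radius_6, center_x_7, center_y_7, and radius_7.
center_x_1 = 200, center_y_1 = 128, radius_1 = 48, px0_2 = 72, py0_2 = 248, px1_2 = 160, py1_2 = 376, center_x_3 = 224, center_y_3 = 56, radius_3 = 48, px2_4 = 312, py2_4 = 368, center_x_5 = 256, center_y_5 = 320, radius_5 = 56, center_x_6 = 328, center_y_6 = 280, radius_6 = 48, center_x_7 = 128, center_y_7 = 232, radius_7 = 32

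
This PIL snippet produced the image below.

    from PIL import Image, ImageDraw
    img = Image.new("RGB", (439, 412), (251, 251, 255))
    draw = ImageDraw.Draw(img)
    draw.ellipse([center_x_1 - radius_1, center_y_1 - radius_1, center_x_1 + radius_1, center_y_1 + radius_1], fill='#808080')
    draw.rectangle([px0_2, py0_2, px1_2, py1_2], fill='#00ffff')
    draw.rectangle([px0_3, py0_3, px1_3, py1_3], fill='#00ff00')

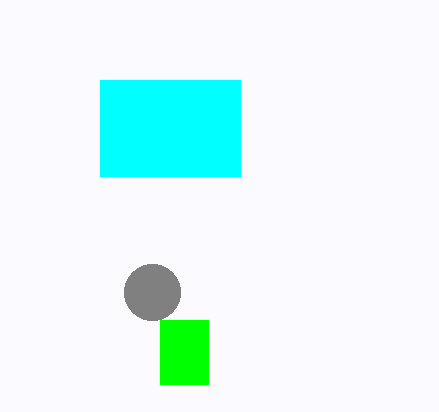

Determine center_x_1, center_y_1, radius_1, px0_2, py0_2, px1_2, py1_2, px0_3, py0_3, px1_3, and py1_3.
center_x_1 = 152
center_y_1 = 292
radius_1 = 28
px0_2 = 100
py0_2 = 80
px1_2 = 240
py1_2 = 176
px0_3 = 160
py0_3 = 320
px1_3 = 208
py1_3 = 384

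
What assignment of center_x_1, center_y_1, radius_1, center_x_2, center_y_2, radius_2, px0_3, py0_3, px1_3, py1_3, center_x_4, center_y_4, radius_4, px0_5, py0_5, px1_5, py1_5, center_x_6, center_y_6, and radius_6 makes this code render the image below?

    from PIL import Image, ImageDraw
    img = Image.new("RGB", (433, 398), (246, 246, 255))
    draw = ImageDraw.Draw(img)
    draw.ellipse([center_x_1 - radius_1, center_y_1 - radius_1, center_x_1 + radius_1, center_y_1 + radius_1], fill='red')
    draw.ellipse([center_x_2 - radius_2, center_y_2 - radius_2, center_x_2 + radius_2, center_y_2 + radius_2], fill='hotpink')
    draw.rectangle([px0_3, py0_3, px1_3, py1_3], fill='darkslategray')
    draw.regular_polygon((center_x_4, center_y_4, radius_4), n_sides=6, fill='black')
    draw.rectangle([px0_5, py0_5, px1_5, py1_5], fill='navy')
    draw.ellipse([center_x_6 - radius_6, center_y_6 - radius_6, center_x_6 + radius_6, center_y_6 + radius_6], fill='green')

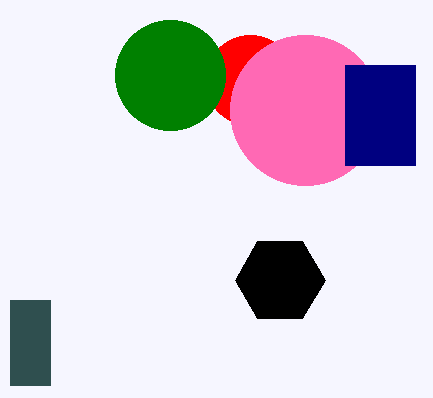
center_x_1 = 250; center_y_1 = 80; radius_1 = 45; center_x_2 = 305; center_y_2 = 110; radius_2 = 75; px0_3 = 10; py0_3 = 300; px1_3 = 50; py1_3 = 385; center_x_4 = 280; center_y_4 = 280; radius_4 = 45; px0_5 = 345; py0_5 = 65; px1_5 = 415; py1_5 = 165; center_x_6 = 170; center_y_6 = 75; radius_6 = 55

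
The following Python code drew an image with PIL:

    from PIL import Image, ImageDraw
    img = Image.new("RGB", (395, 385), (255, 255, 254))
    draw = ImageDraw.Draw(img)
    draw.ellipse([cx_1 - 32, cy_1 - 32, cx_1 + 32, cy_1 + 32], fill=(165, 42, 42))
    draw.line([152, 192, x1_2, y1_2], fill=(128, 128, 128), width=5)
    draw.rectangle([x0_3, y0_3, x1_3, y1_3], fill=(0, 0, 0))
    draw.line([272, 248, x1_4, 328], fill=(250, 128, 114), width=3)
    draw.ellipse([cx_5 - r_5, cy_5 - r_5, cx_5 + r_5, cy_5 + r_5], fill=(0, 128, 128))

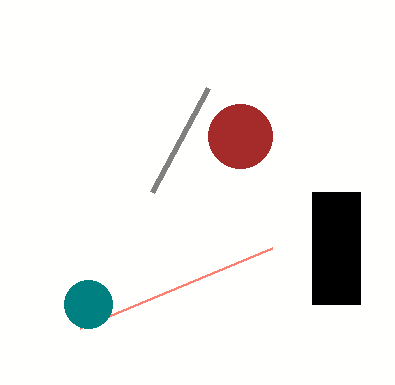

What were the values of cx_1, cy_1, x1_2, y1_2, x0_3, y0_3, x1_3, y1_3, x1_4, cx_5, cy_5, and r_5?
cx_1 = 240, cy_1 = 136, x1_2 = 208, y1_2 = 88, x0_3 = 312, y0_3 = 192, x1_3 = 360, y1_3 = 304, x1_4 = 80, cx_5 = 88, cy_5 = 304, r_5 = 24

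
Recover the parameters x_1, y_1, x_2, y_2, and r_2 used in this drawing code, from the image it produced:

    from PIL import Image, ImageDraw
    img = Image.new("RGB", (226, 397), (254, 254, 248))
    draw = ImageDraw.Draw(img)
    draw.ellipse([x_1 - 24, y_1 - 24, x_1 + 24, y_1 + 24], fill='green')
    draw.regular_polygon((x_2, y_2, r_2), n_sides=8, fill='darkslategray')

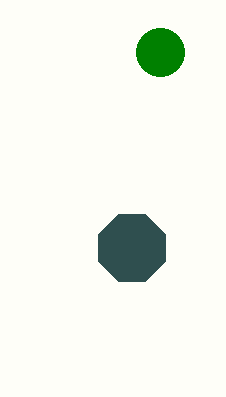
x_1 = 160, y_1 = 52, x_2 = 132, y_2 = 248, r_2 = 36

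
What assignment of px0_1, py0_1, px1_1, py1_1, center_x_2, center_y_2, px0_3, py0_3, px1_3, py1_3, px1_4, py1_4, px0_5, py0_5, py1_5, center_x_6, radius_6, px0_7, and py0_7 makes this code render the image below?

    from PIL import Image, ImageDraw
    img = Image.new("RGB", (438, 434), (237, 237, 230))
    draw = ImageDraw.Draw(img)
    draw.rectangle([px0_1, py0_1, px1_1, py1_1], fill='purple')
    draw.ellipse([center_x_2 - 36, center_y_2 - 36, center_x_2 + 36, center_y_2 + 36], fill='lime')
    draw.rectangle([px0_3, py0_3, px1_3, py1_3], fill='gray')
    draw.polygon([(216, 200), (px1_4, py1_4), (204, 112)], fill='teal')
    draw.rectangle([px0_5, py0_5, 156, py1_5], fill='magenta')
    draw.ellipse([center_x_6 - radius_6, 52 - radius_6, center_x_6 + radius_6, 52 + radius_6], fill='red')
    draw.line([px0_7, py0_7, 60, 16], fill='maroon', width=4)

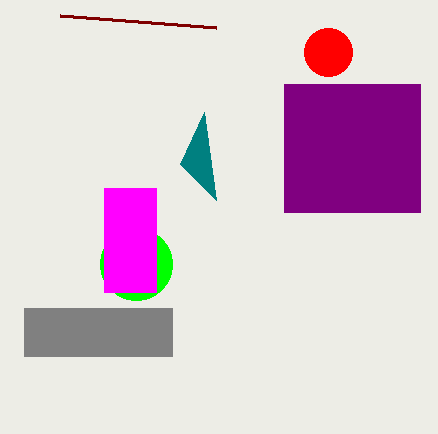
px0_1 = 284
py0_1 = 84
px1_1 = 420
py1_1 = 212
center_x_2 = 136
center_y_2 = 264
px0_3 = 24
py0_3 = 308
px1_3 = 172
py1_3 = 356
px1_4 = 180
py1_4 = 164
px0_5 = 104
py0_5 = 188
py1_5 = 292
center_x_6 = 328
radius_6 = 24
px0_7 = 216
py0_7 = 28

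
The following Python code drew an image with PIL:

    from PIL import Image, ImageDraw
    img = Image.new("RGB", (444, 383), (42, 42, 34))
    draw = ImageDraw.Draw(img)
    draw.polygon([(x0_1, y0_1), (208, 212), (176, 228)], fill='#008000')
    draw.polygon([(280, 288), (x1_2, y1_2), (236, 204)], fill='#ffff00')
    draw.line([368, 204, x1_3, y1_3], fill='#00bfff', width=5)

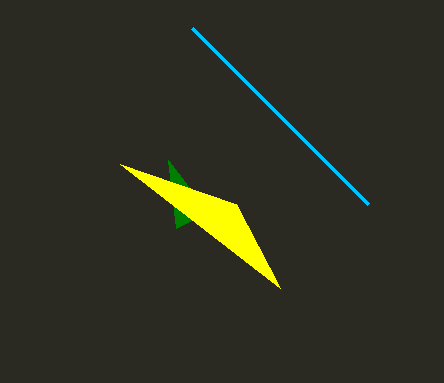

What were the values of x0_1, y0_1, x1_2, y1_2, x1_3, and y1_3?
x0_1 = 168, y0_1 = 160, x1_2 = 120, y1_2 = 164, x1_3 = 192, y1_3 = 28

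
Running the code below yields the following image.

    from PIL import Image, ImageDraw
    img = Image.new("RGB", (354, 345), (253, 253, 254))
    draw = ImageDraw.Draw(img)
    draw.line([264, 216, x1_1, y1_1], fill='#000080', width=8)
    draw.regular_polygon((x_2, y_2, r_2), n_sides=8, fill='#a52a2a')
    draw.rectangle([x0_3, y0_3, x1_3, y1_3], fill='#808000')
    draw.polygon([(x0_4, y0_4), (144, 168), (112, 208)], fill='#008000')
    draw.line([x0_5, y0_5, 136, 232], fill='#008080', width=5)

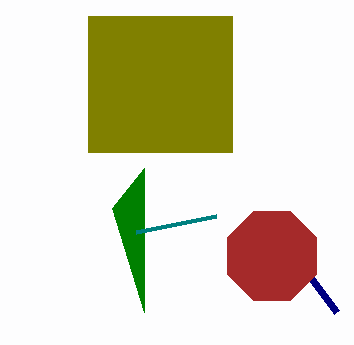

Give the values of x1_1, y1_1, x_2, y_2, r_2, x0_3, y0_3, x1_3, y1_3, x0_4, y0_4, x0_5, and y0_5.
x1_1 = 336
y1_1 = 312
x_2 = 272
y_2 = 256
r_2 = 48
x0_3 = 88
y0_3 = 16
x1_3 = 232
y1_3 = 152
x0_4 = 144
y0_4 = 312
x0_5 = 216
y0_5 = 216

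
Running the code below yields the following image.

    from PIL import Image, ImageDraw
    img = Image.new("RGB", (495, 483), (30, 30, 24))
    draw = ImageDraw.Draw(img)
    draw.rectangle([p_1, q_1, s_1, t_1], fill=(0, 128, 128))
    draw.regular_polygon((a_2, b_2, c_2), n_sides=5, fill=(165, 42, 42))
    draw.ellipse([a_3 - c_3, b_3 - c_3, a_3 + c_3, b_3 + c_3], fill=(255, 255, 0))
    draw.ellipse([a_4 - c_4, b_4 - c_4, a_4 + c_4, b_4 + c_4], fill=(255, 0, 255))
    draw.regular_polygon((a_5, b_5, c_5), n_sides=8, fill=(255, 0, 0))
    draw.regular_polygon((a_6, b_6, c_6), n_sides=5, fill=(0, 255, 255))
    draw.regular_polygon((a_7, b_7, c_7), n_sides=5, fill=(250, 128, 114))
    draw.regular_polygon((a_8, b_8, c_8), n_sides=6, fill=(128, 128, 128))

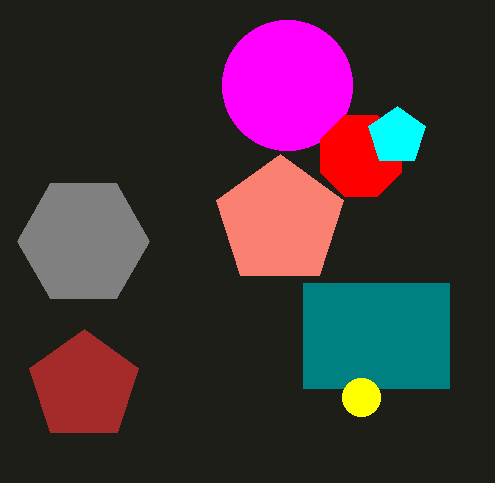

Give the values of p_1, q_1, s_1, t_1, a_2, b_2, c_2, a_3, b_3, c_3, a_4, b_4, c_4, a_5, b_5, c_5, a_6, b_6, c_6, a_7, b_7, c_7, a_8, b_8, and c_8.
p_1 = 303, q_1 = 283, s_1 = 449, t_1 = 388, a_2 = 84, b_2 = 386, c_2 = 57, a_3 = 361, b_3 = 397, c_3 = 19, a_4 = 287, b_4 = 85, c_4 = 65, a_5 = 361, b_5 = 156, c_5 = 44, a_6 = 397, b_6 = 136, c_6 = 30, a_7 = 280, b_7 = 221, c_7 = 67, a_8 = 83, b_8 = 241, c_8 = 66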